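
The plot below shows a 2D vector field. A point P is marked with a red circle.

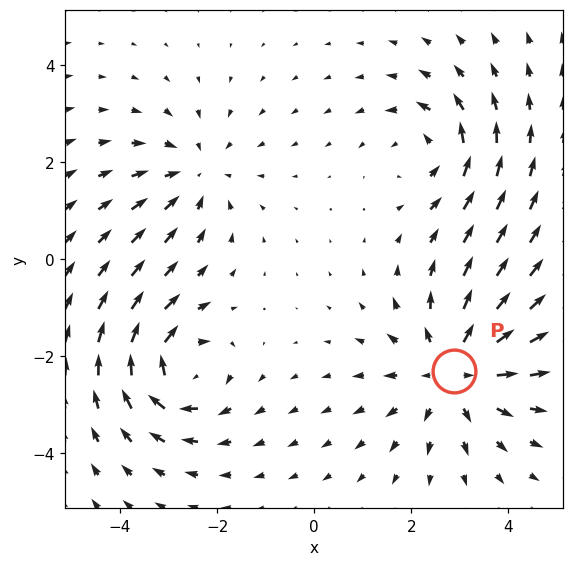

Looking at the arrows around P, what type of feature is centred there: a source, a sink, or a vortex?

At P (2.9, -2.3) the arrows spread outward. Divergence about +4, curl ≈0 — positive divergence with near-zero curl is a source.

source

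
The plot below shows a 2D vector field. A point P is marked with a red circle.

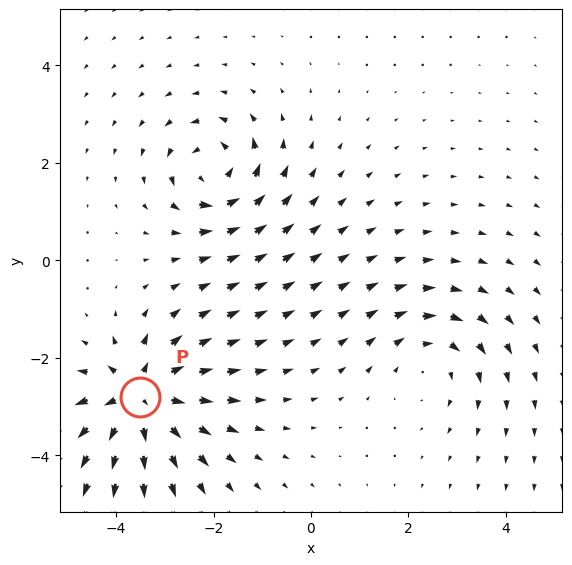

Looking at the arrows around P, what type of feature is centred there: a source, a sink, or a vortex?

At P (-3.5, -2.8) the arrows spread outward. Divergence about +7, curl ≈0 — positive divergence with near-zero curl is a source.

source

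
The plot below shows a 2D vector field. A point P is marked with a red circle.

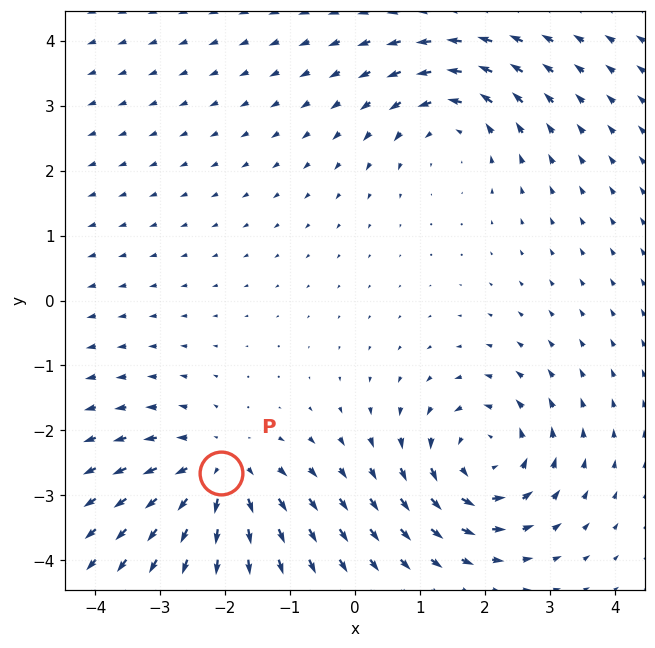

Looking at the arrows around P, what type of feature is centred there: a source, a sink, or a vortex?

source

At P (-2.1, -2.7) the arrows spread outward. Divergence about +5, curl ≈0 — positive divergence with near-zero curl is a source.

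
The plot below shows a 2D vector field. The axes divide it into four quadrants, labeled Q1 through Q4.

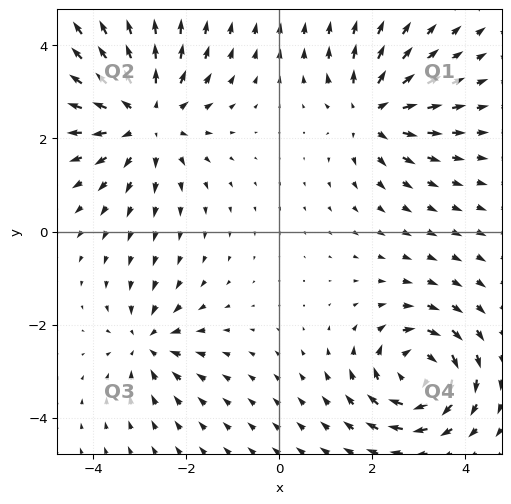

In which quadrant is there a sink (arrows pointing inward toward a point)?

The sink sits at approximately (-2.8, -2.4), which lies in quadrant Q3. The divergence there is about -3, negative as expected for a sink.

Q3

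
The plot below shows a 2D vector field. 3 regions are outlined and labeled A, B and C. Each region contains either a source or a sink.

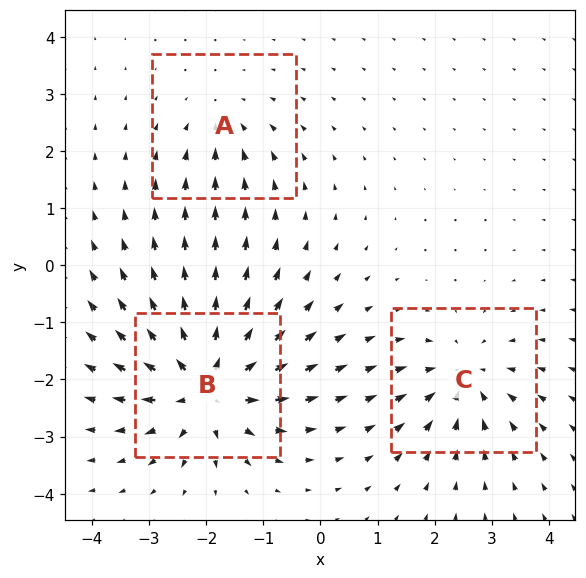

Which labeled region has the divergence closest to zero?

A

Divergence at each region's feature centre — A: about -2, B: about +6, C: about -4. Region A is closest to zero.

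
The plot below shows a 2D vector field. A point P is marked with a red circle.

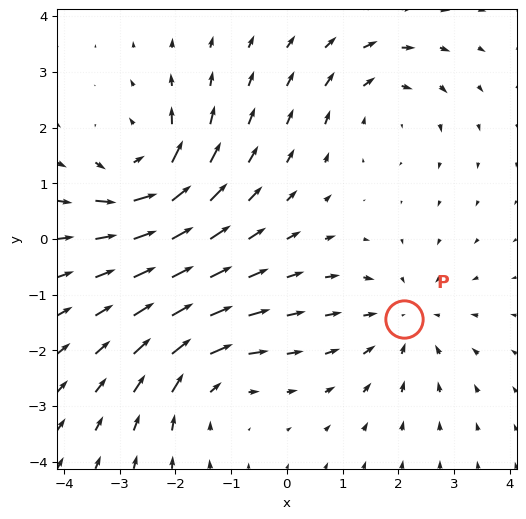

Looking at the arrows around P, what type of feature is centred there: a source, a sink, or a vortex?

At P (2.1, -1.4) the arrows converge inward. Divergence about -3, curl ≈0 — negative divergence with near-zero curl is a sink.

sink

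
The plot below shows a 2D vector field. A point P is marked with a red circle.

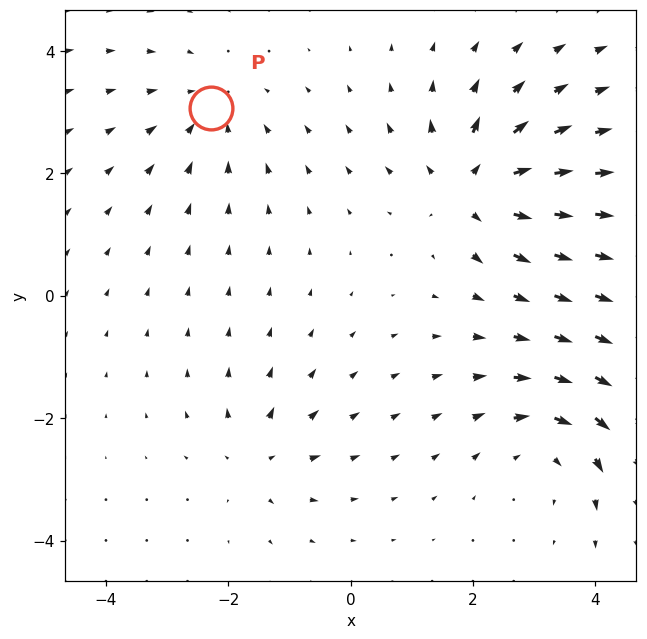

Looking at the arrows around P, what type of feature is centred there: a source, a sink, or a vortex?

sink

At P (-2.3, 3.1) the arrows converge inward. Divergence about -3, curl ≈0 — negative divergence with near-zero curl is a sink.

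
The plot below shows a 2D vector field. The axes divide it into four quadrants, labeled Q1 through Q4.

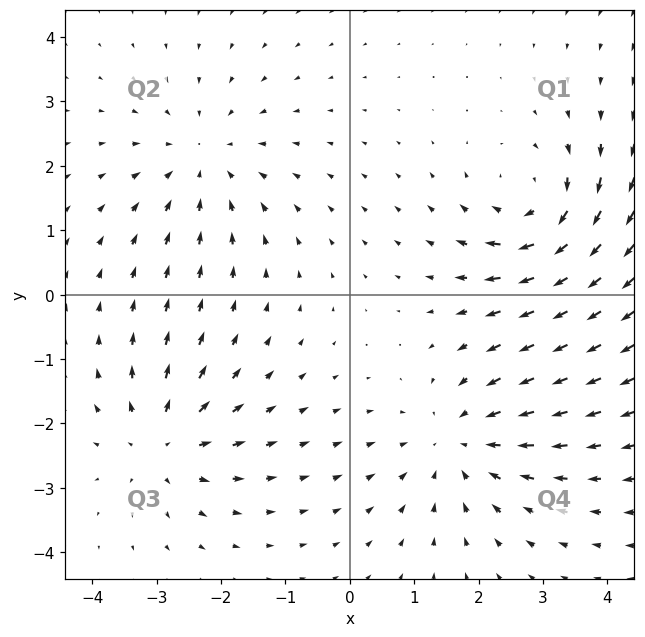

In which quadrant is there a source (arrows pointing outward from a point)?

Q3

The source sits at approximately (-2.9, -2.3), which lies in quadrant Q3. The divergence there is about +4, positive as expected for a source.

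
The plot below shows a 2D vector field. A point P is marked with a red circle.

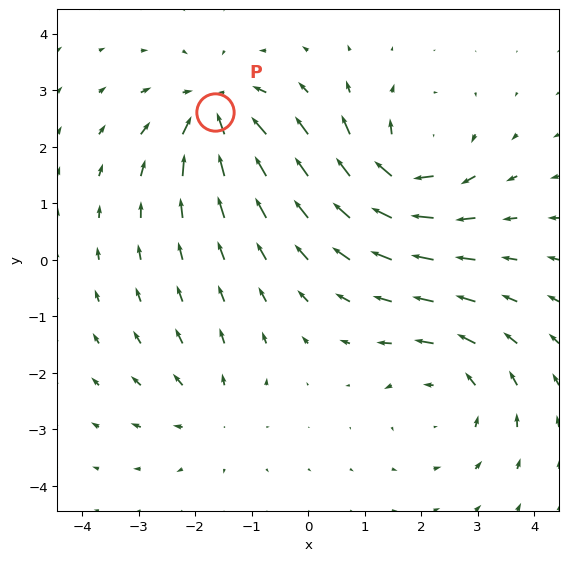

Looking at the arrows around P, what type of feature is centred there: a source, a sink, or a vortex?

sink

At P (-1.7, 2.6) the arrows converge inward. Divergence about -6, curl ≈0 — negative divergence with near-zero curl is a sink.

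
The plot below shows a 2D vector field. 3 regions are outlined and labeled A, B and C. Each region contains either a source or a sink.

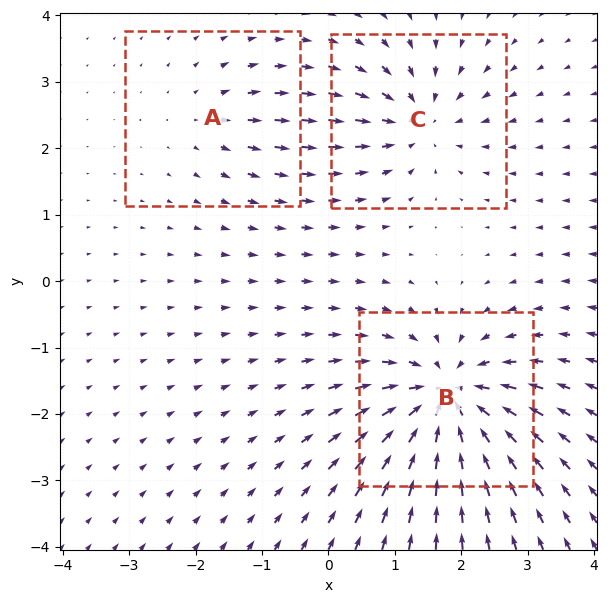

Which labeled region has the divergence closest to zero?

A

Divergence at each region's feature centre — A: about +2, B: about -7, C: about -4. Region A is closest to zero.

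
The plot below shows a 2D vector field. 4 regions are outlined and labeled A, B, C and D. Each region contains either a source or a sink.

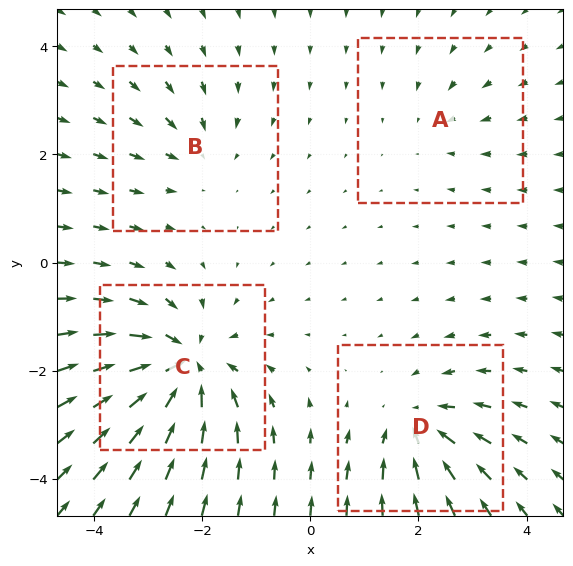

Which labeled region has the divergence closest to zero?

A

Divergence at each region's feature centre — A: about -2, B: about -3, C: about -8, D: about -5. Region A is closest to zero.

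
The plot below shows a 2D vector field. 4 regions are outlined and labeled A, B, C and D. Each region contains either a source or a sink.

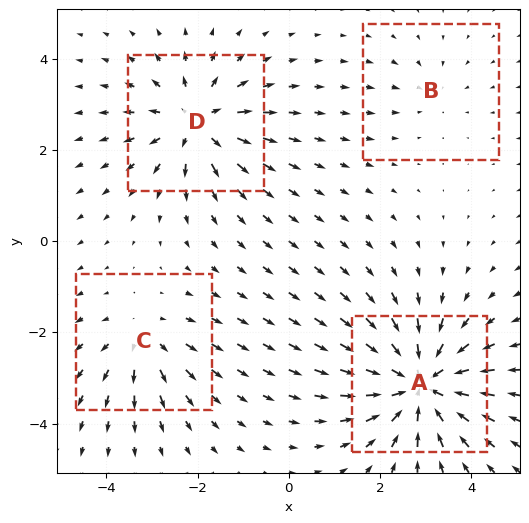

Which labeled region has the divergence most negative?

Divergence at each region's feature centre — A: about -7, B: about -2, C: about +3, D: about +5. Region A is most negative.

A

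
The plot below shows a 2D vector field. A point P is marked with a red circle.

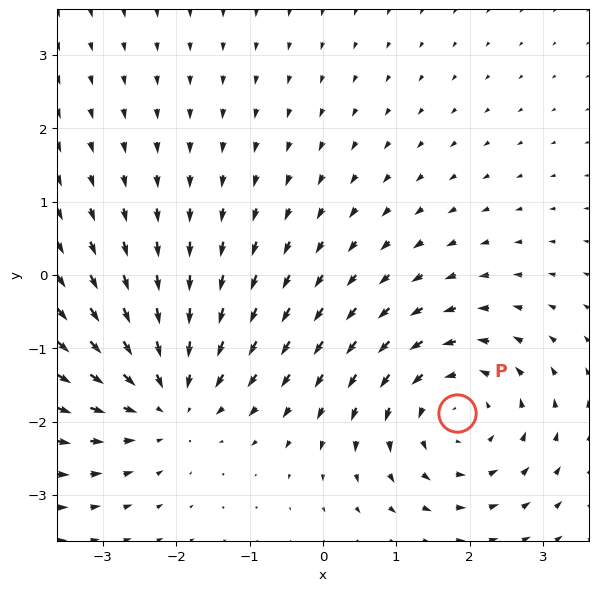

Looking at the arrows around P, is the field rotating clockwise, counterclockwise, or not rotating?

Near P at (1.8, -1.9) the arrows circulate counterclockwise. The curl (z-component) there is about +3; positive curl means counterclockwise rotation.

counterclockwise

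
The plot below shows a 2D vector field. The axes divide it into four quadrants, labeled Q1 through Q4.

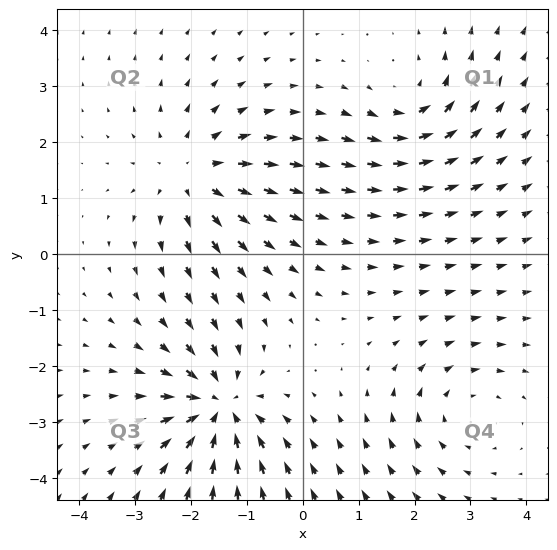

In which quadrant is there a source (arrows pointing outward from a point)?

The source sits at approximately (-2.0, 1.4), which lies in quadrant Q2. The divergence there is about +4, positive as expected for a source.

Q2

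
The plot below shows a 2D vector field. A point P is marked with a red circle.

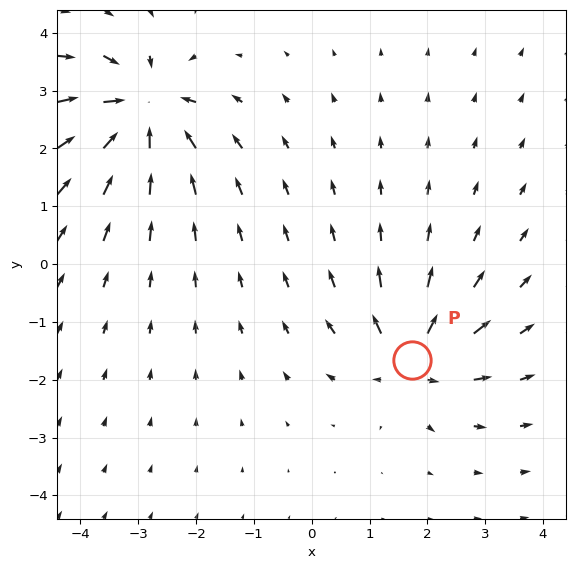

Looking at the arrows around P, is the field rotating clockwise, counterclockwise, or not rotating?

Near P at (1.7, -1.7) the arrows show no circulation. The curl there is ≈0.

not rotating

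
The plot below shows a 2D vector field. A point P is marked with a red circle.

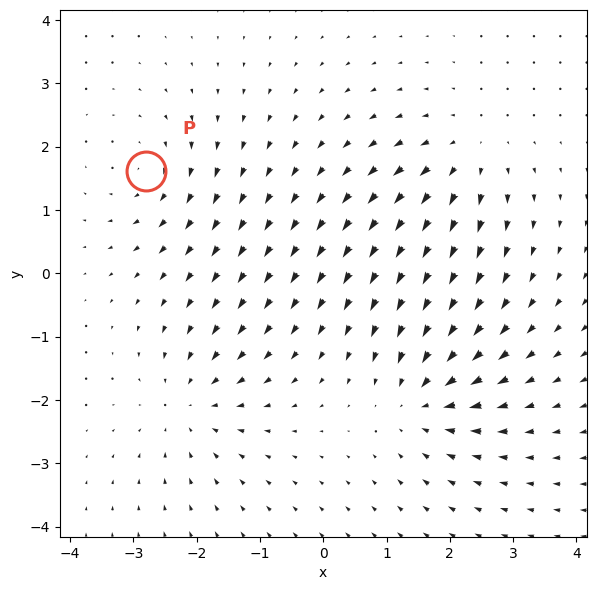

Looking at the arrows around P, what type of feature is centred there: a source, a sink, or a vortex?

At P (-2.8, 1.6) the arrows circulate clockwise. Divergence ≈0, curl about -3 — near-zero divergence with nonzero curl is a vortex.

vortex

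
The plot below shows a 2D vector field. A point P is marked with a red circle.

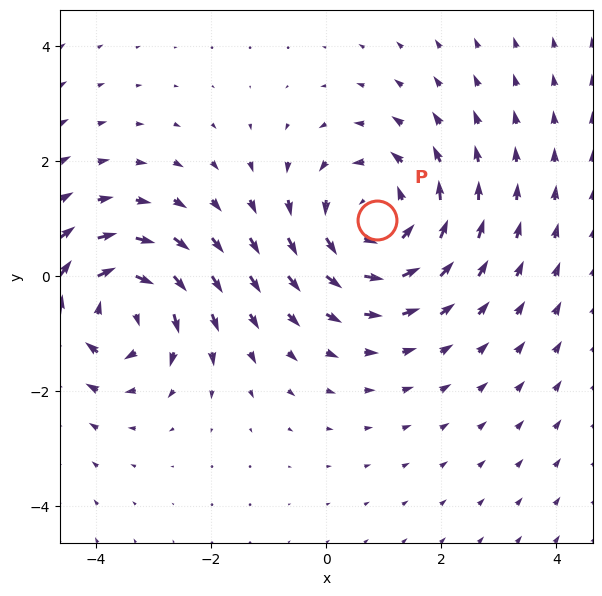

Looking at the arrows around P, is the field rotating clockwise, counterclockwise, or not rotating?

Near P at (0.9, 1.0) the arrows circulate counterclockwise. The curl (z-component) there is about +3; positive curl means counterclockwise rotation.

counterclockwise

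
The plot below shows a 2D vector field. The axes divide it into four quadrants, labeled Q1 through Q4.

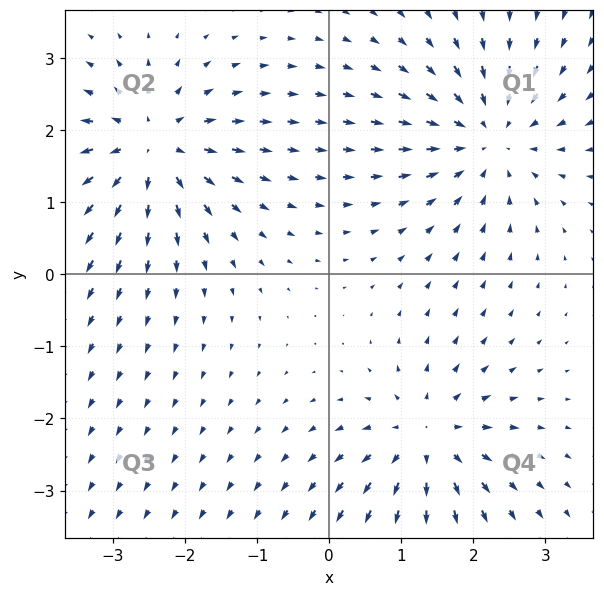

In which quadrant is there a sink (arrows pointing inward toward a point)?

The sink sits at approximately (2.2, 1.9), which lies in quadrant Q1. The divergence there is about -4, negative as expected for a sink.

Q1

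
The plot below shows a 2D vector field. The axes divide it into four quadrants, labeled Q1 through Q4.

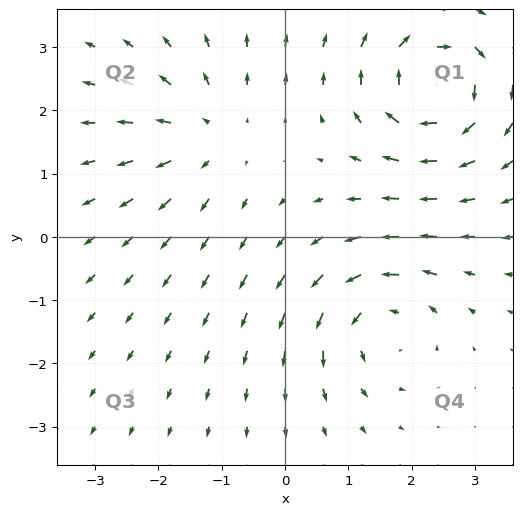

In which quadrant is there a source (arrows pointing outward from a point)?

Q2

The source sits at approximately (-1.2, 1.6), which lies in quadrant Q2. The divergence there is about +3, positive as expected for a source.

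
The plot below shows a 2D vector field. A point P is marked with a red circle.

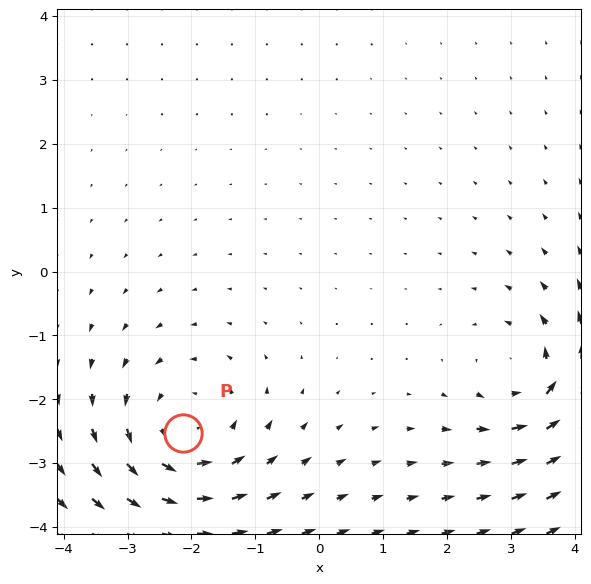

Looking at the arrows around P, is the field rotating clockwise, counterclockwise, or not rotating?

counterclockwise

Near P at (-2.1, -2.5) the arrows circulate counterclockwise. The curl (z-component) there is about +4; positive curl means counterclockwise rotation.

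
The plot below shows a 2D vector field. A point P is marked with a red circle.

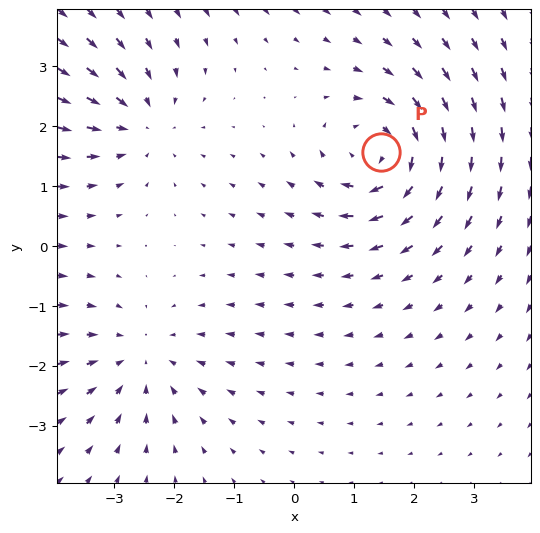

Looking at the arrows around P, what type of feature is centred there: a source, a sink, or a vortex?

vortex

At P (1.4, 1.6) the arrows circulate clockwise. Divergence ≈0, curl about -5 — near-zero divergence with nonzero curl is a vortex.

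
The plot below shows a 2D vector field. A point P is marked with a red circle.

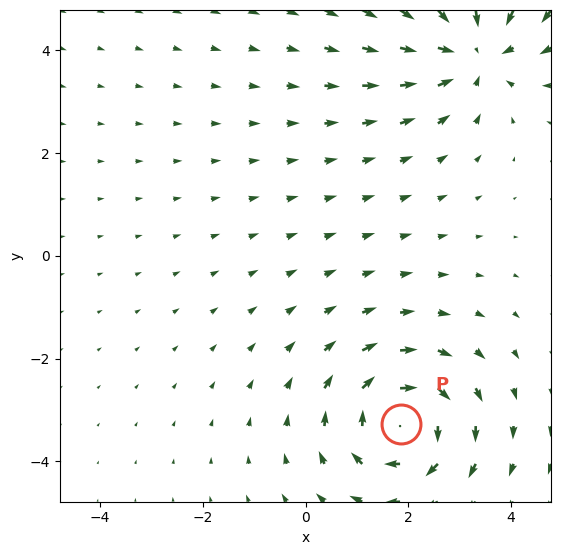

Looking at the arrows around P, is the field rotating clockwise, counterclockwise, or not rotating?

clockwise

Near P at (1.9, -3.3) the arrows circulate clockwise. The curl (z-component) there is about -4; negative curl means clockwise rotation.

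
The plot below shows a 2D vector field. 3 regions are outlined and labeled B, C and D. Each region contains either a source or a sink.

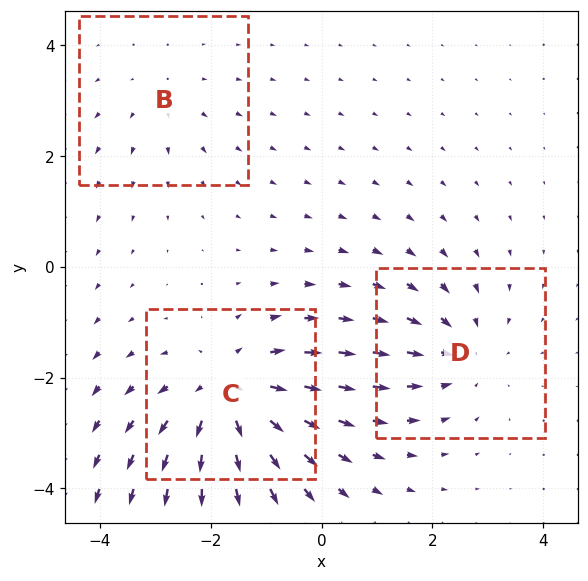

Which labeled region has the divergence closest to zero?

B

Divergence at each region's feature centre — B: about +2, C: about +5, D: about -3. Region B is closest to zero.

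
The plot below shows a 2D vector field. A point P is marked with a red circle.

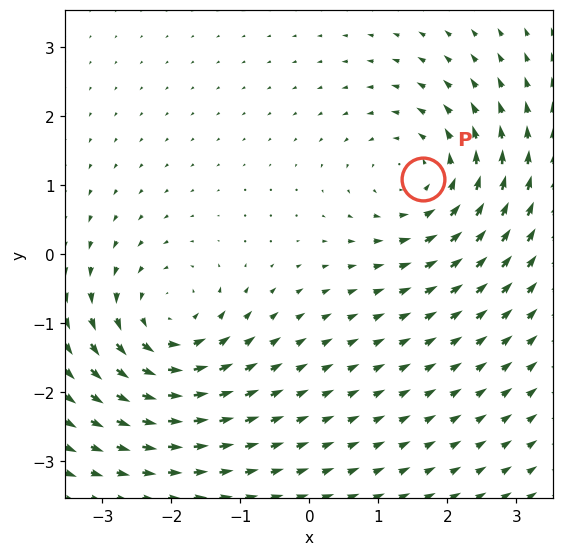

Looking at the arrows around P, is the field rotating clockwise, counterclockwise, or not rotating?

counterclockwise

Near P at (1.6, 1.1) the arrows circulate counterclockwise. The curl (z-component) there is about +3; positive curl means counterclockwise rotation.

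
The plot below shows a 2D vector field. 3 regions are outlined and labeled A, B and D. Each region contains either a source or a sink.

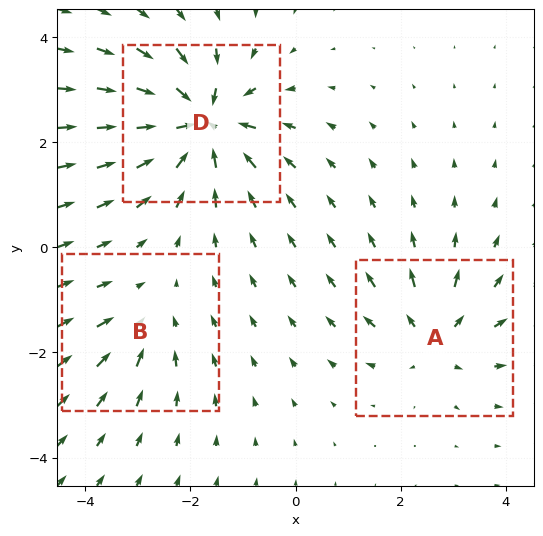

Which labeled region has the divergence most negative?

D

Divergence at each region's feature centre — A: about +4, B: about -2, D: about -6. Region D is most negative.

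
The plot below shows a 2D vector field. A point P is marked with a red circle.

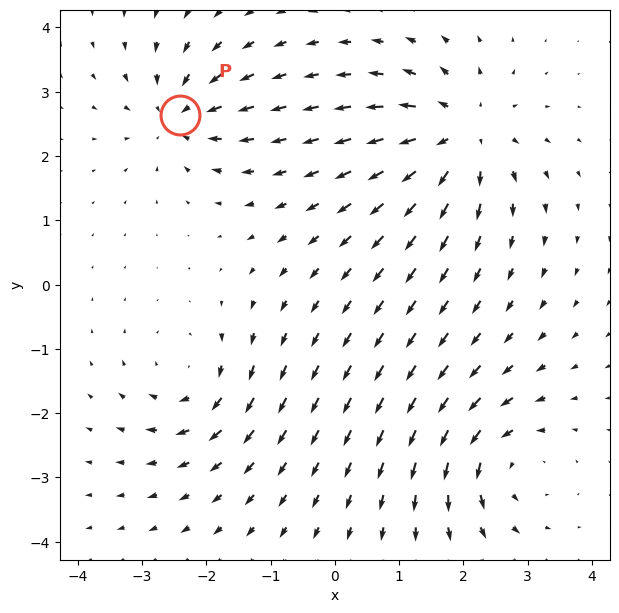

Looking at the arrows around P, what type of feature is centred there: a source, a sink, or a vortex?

At P (-2.4, 2.6) the arrows converge inward. Divergence about -4, curl ≈0 — negative divergence with near-zero curl is a sink.

sink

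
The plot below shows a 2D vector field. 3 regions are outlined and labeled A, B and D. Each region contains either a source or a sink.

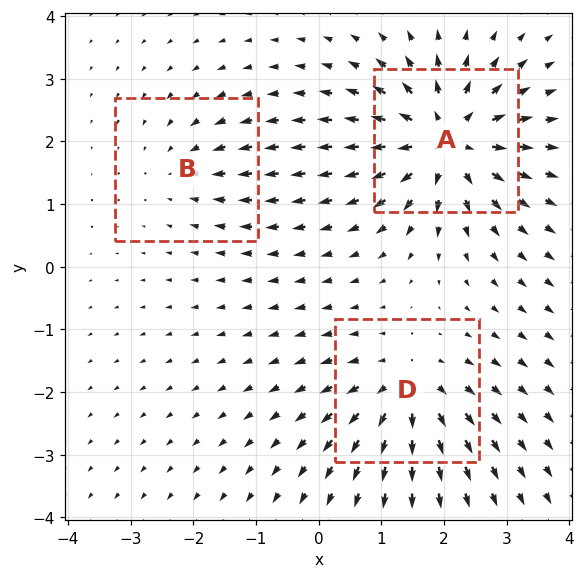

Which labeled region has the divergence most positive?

Divergence at each region's feature centre — A: about +6, B: about -2, D: about +4. Region A is most positive.

A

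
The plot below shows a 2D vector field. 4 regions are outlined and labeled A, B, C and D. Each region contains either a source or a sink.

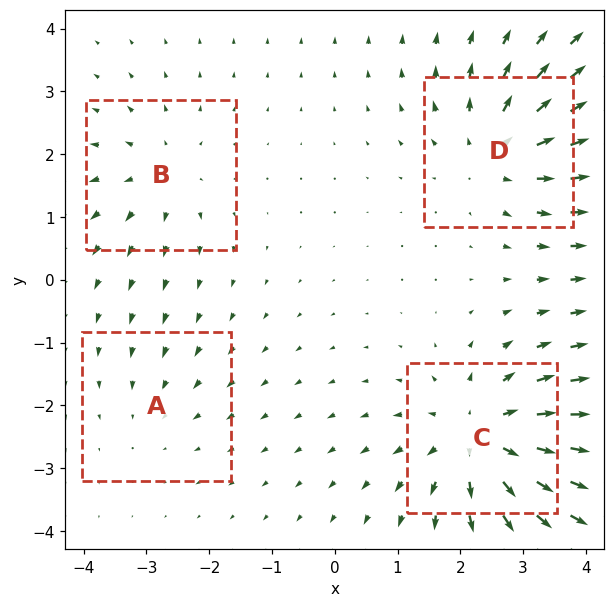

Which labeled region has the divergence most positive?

Divergence at each region's feature centre — A: about -2, B: about +3, C: about +7, D: about +5. Region C is most positive.

C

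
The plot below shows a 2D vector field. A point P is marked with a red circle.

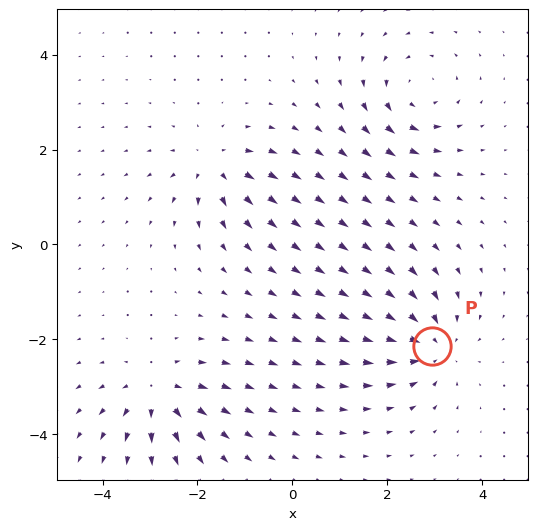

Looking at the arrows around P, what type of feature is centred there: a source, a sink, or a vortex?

sink

At P (2.9, -2.1) the arrows converge inward. Divergence about -5, curl ≈0 — negative divergence with near-zero curl is a sink.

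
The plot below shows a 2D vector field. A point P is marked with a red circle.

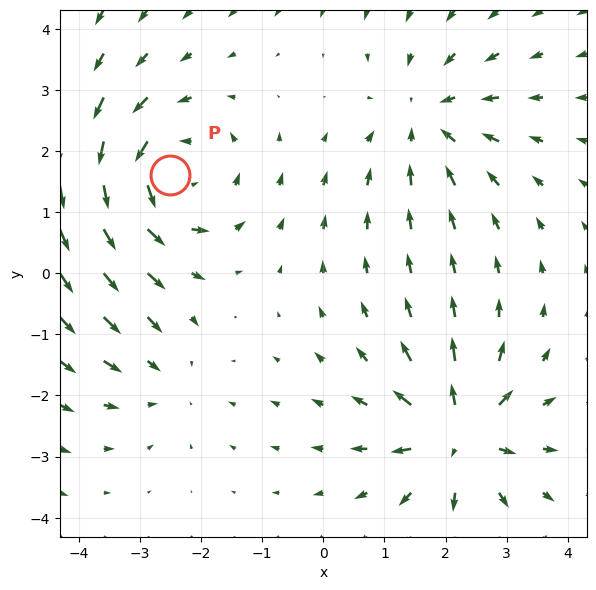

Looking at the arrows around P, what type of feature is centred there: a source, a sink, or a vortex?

At P (-2.5, 1.6) the arrows circulate counterclockwise. Divergence ≈0, curl about +5 — near-zero divergence with nonzero curl is a vortex.

vortex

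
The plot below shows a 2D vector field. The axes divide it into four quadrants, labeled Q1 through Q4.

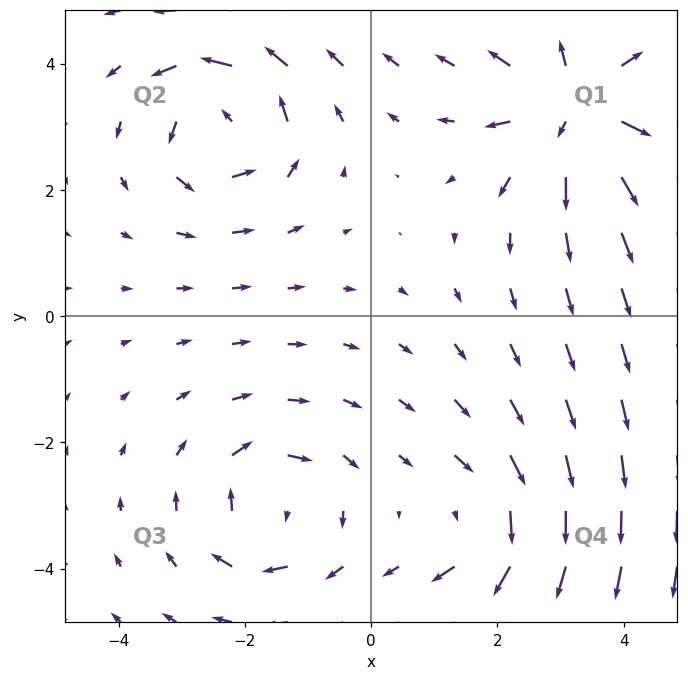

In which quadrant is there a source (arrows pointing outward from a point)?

The source sits at approximately (3.3, 3.3), which lies in quadrant Q1. The divergence there is about +6, positive as expected for a source.

Q1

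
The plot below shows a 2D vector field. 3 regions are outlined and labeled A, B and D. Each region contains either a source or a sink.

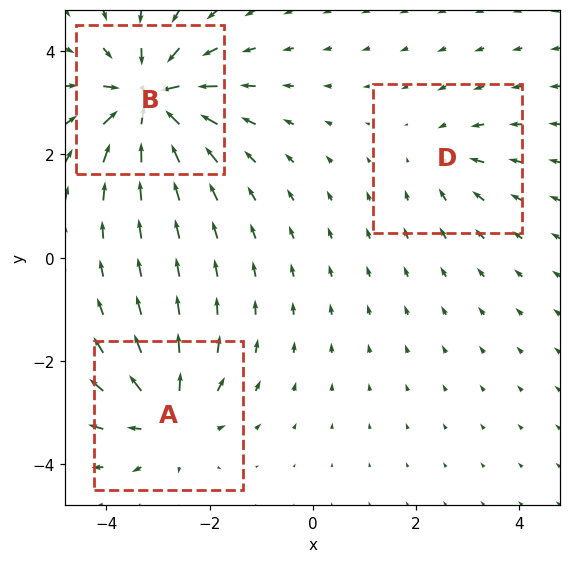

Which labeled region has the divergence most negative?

Divergence at each region's feature centre — A: about +4, B: about -6, D: about -2. Region B is most negative.

B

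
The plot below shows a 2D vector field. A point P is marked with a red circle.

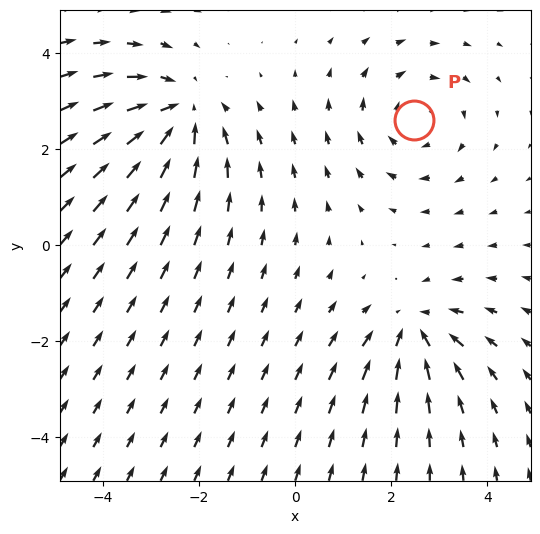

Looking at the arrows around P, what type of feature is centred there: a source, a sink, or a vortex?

At P (2.5, 2.6) the arrows circulate clockwise. Divergence ≈0, curl about -2 — near-zero divergence with nonzero curl is a vortex.

vortex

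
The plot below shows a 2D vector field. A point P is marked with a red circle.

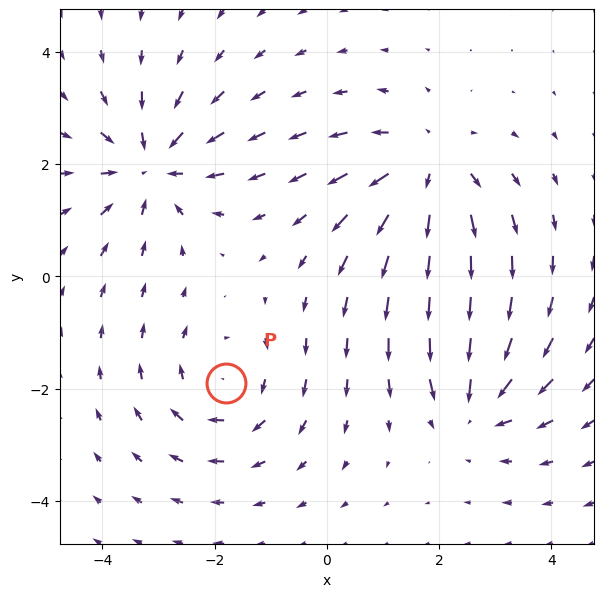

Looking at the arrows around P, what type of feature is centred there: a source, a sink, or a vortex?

At P (-1.8, -1.9) the arrows circulate clockwise. Divergence ≈0, curl about -3 — near-zero divergence with nonzero curl is a vortex.

vortex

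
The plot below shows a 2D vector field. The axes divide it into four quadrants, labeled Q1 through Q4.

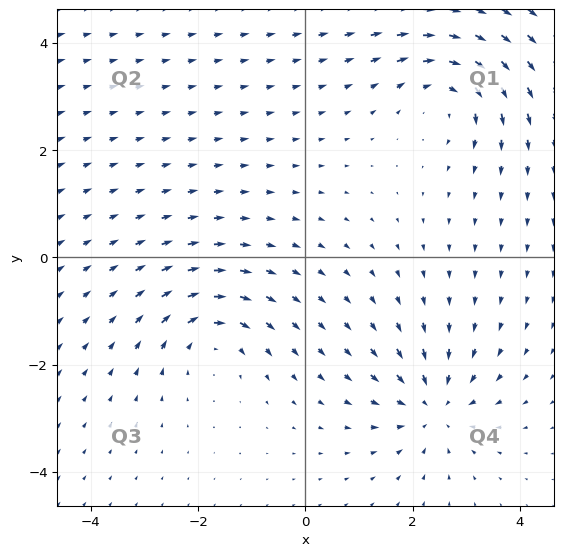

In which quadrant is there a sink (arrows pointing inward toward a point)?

Q4

The sink sits at approximately (2.4, -2.8), which lies in quadrant Q4. The divergence there is about -4, negative as expected for a sink.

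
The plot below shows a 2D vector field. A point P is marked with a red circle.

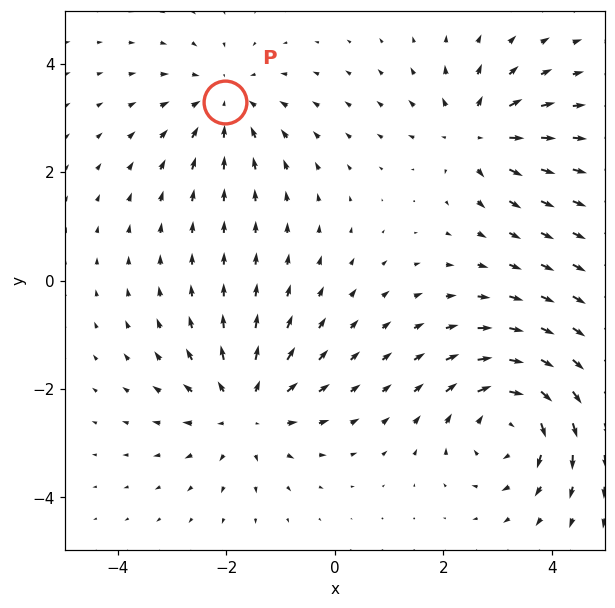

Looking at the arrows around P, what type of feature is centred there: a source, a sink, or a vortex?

sink

At P (-2.0, 3.3) the arrows converge inward. Divergence about -3, curl ≈0 — negative divergence with near-zero curl is a sink.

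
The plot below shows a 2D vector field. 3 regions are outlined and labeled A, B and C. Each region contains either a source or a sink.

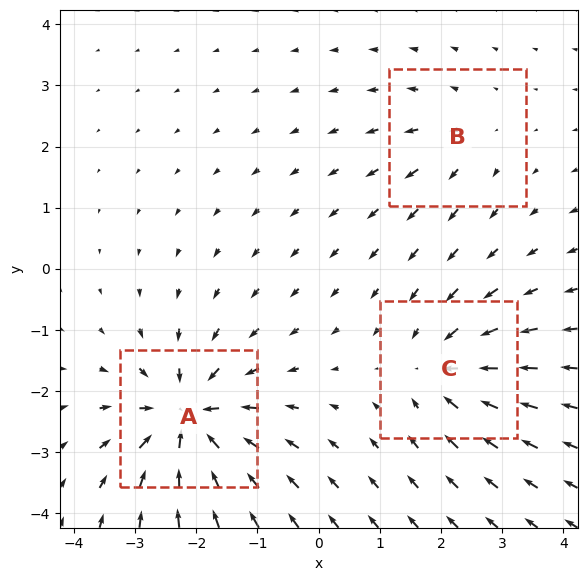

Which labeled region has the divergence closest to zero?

B

Divergence at each region's feature centre — A: about -7, B: about +2, C: about -4. Region B is closest to zero.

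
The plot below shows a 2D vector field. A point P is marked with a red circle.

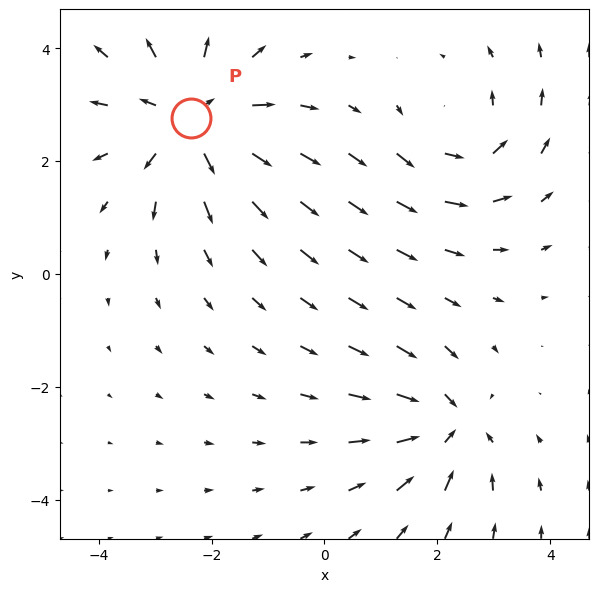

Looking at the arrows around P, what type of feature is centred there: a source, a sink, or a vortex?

At P (-2.4, 2.8) the arrows spread outward. Divergence about +4, curl ≈0 — positive divergence with near-zero curl is a source.

source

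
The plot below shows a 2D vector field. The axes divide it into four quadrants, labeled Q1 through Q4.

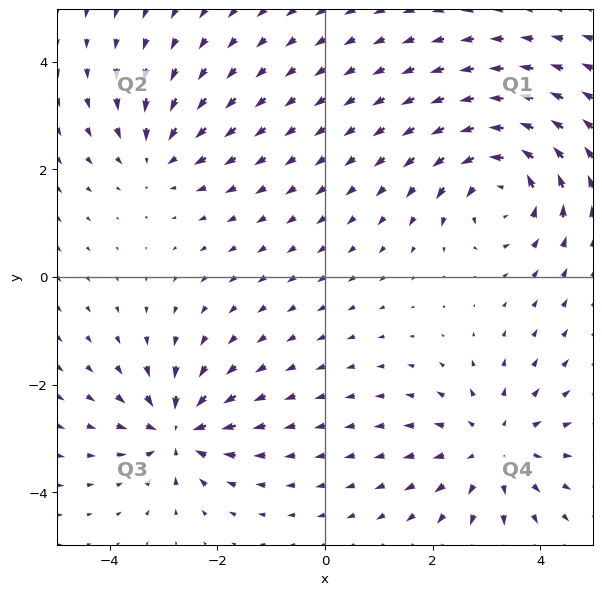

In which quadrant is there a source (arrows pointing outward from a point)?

The source sits at approximately (3.1, -3.2), which lies in quadrant Q4. The divergence there is about +4, positive as expected for a source.

Q4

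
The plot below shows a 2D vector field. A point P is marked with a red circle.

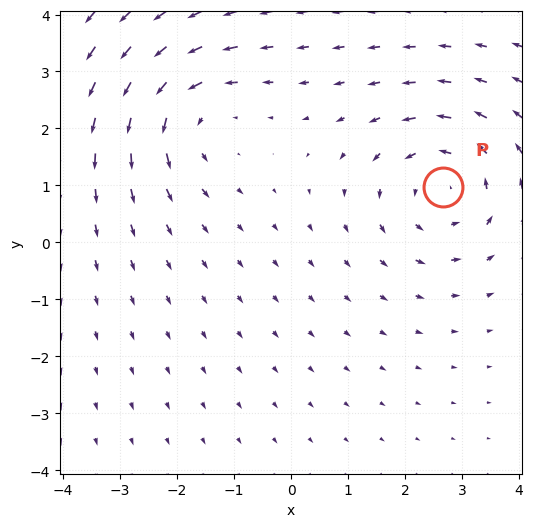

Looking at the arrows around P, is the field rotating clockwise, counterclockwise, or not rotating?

Near P at (2.7, 1.0) the arrows circulate counterclockwise. The curl (z-component) there is about +4; positive curl means counterclockwise rotation.

counterclockwise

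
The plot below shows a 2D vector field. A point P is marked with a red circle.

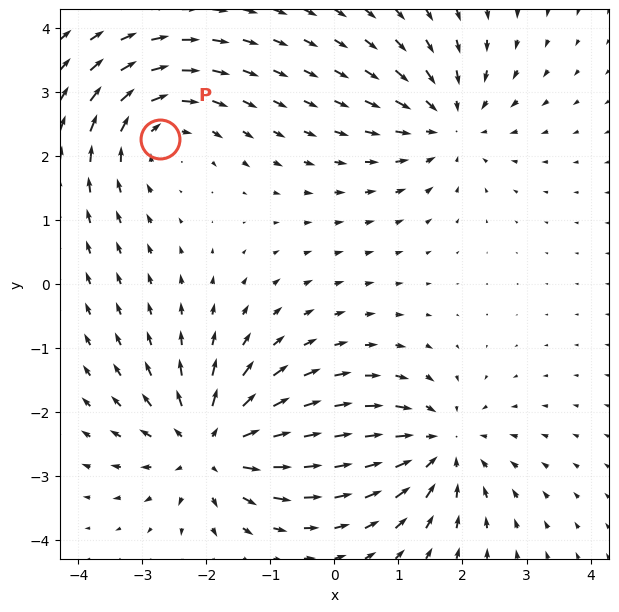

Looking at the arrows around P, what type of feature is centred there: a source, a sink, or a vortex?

vortex

At P (-2.7, 2.3) the arrows circulate clockwise. Divergence ≈0, curl about -4 — near-zero divergence with nonzero curl is a vortex.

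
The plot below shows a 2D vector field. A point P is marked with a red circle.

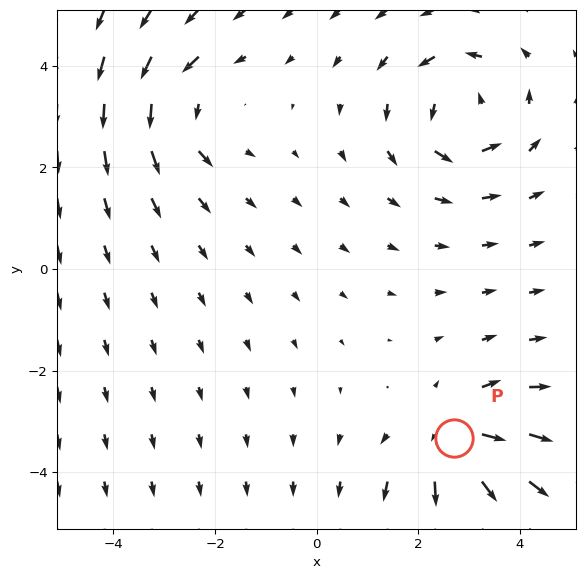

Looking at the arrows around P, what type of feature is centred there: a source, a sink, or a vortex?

source

At P (2.7, -3.3) the arrows spread outward. Divergence about +4, curl ≈0 — positive divergence with near-zero curl is a source.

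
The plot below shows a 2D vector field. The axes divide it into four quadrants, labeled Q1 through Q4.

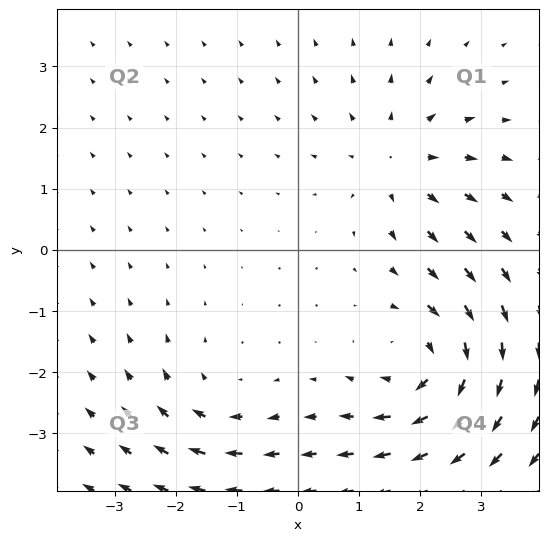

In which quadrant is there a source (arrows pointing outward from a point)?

The source sits at approximately (1.6, 1.5), which lies in quadrant Q1. The divergence there is about +3, positive as expected for a source.

Q1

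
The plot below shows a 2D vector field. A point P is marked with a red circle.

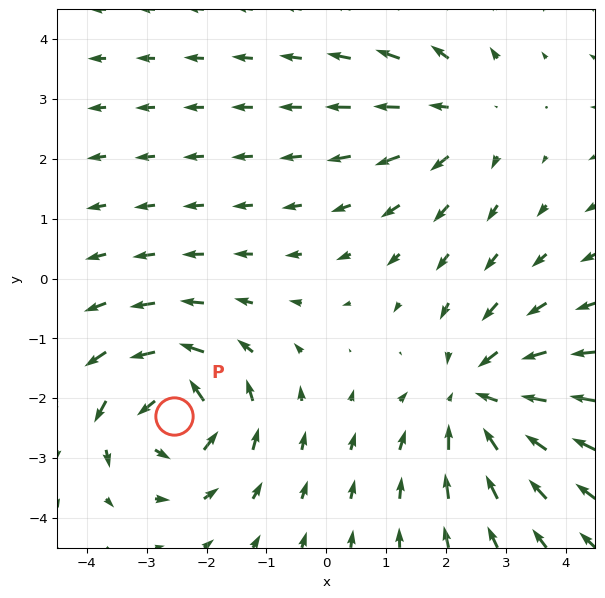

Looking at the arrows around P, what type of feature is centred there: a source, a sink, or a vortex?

vortex

At P (-2.6, -2.3) the arrows circulate counterclockwise. Divergence ≈0, curl about +6 — near-zero divergence with nonzero curl is a vortex.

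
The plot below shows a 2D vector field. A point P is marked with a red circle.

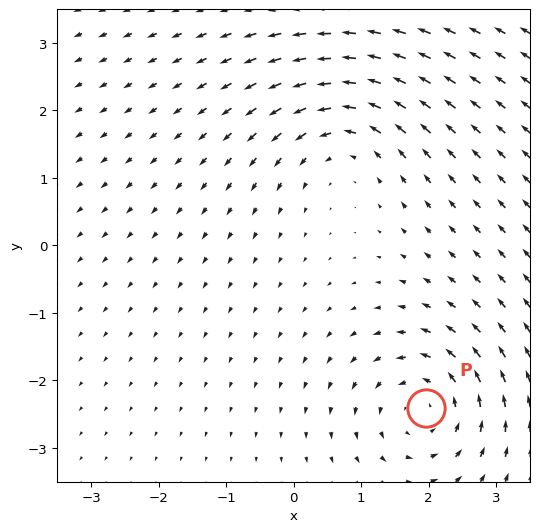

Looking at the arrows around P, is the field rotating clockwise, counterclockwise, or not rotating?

counterclockwise

Near P at (2.0, -2.4) the arrows circulate counterclockwise. The curl (z-component) there is about +4; positive curl means counterclockwise rotation.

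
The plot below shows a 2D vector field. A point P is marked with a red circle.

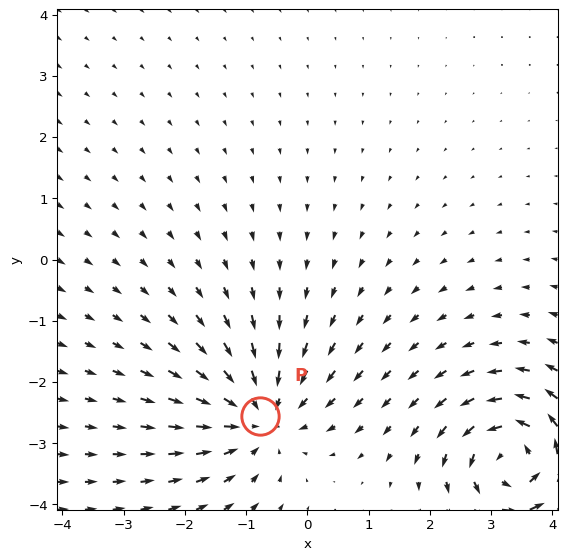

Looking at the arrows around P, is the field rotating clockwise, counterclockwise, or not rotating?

Near P at (-0.8, -2.6) the arrows show no circulation. The curl there is ≈0.

not rotating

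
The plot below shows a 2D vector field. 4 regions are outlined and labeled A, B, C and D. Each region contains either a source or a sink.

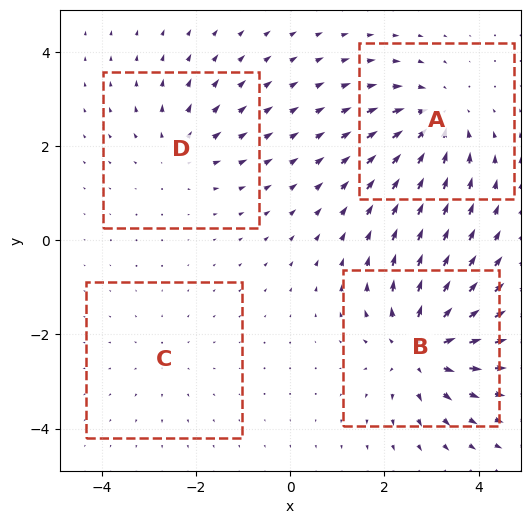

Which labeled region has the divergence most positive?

Divergence at each region's feature centre — A: about -5, B: about +6, C: about +2, D: about +3. Region B is most positive.

B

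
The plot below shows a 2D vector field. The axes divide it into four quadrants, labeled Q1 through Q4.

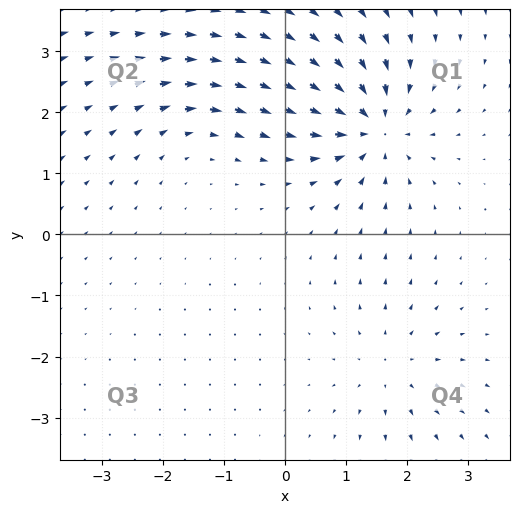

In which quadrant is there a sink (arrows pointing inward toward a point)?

The sink sits at approximately (1.5, 1.8), which lies in quadrant Q1. The divergence there is about -6, negative as expected for a sink.

Q1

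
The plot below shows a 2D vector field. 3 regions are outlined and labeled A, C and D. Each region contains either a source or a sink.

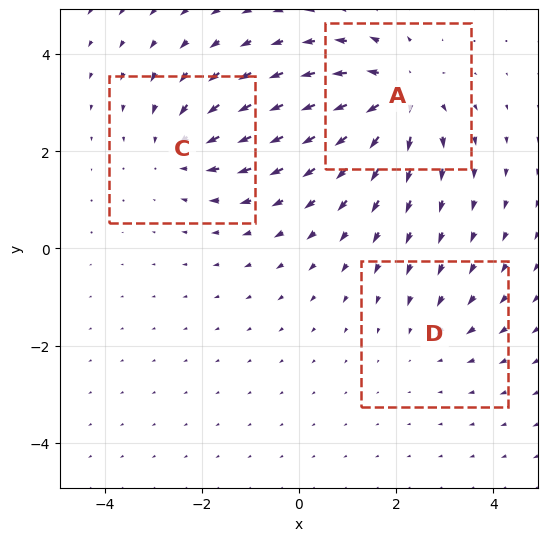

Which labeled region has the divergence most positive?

Divergence at each region's feature centre — A: about +5, C: about -3, D: about -2. Region A is most positive.

A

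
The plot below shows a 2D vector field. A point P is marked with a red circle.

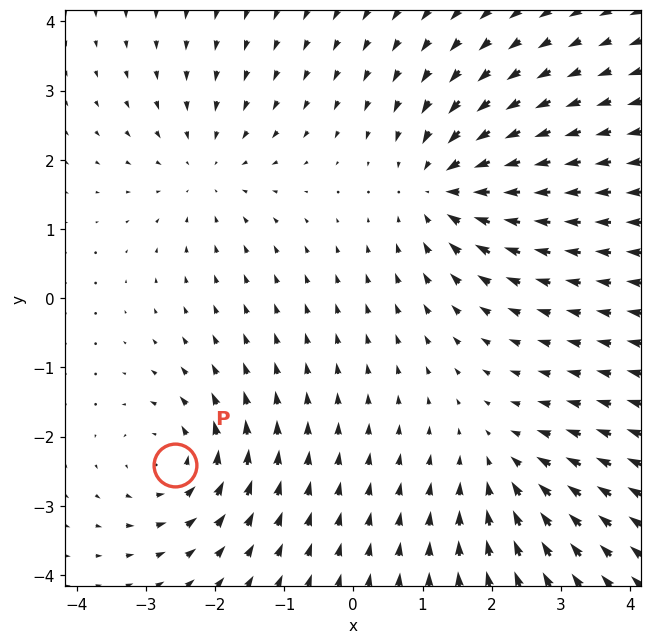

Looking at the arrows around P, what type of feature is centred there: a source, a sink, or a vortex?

At P (-2.6, -2.4) the arrows circulate counterclockwise. Divergence ≈0, curl about +4 — near-zero divergence with nonzero curl is a vortex.

vortex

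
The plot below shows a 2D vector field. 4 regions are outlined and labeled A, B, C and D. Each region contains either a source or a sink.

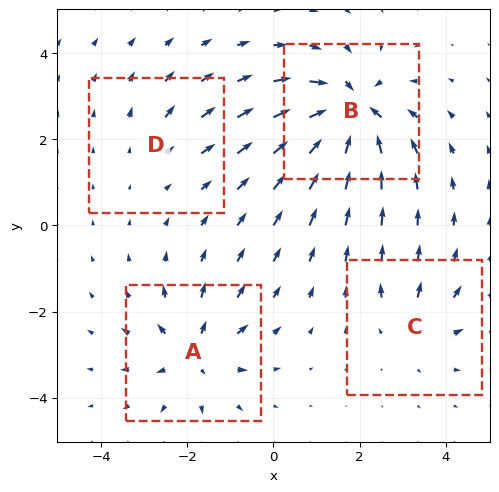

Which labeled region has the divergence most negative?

Divergence at each region's feature centre — A: about +5, B: about -8, C: about +4, D: about +2. Region B is most negative.

B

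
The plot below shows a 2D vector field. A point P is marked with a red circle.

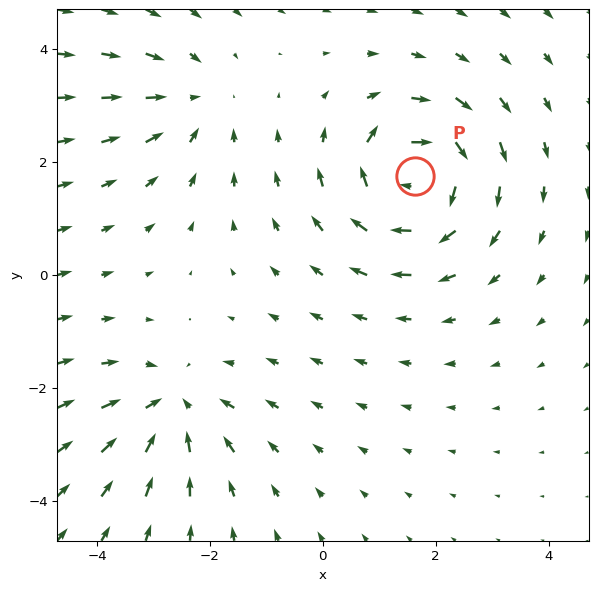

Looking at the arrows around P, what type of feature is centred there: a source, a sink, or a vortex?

At P (1.6, 1.7) the arrows circulate clockwise. Divergence ≈0, curl about -6 — near-zero divergence with nonzero curl is a vortex.

vortex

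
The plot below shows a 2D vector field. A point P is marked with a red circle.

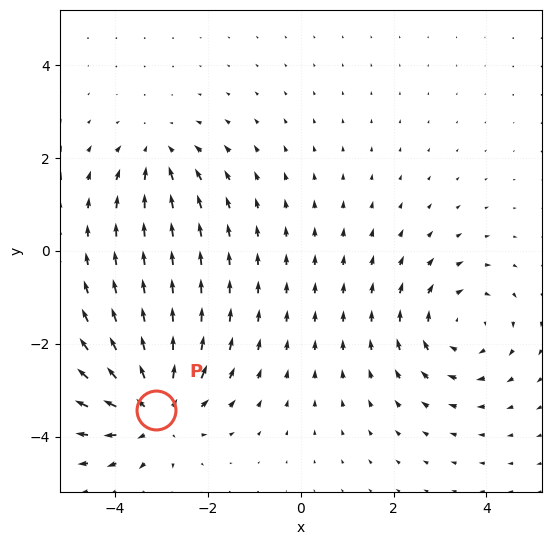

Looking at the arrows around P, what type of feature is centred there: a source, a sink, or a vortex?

At P (-3.1, -3.4) the arrows spread outward. Divergence about +5, curl ≈0 — positive divergence with near-zero curl is a source.

source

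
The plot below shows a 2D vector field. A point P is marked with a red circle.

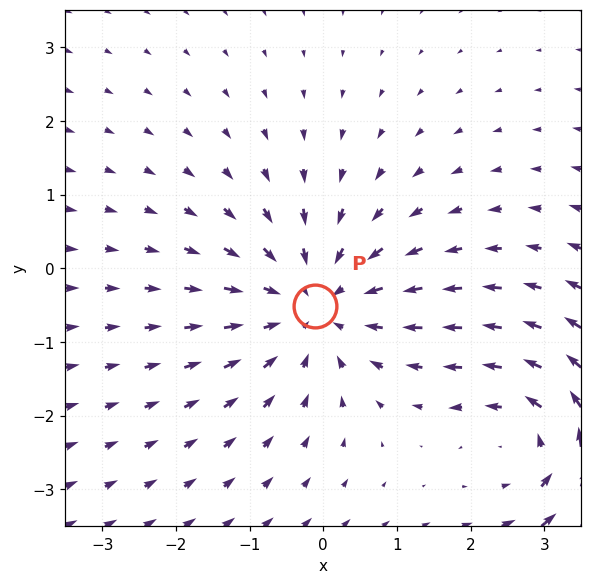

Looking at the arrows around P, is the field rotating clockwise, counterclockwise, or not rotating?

not rotating

Near P at (-0.1, -0.5) the arrows show no circulation. The curl there is ≈0.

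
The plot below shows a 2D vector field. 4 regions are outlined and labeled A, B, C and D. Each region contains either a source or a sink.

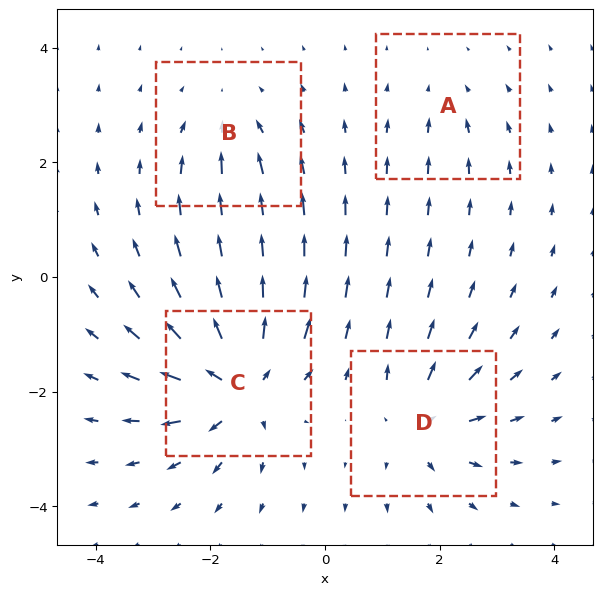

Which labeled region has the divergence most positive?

Divergence at each region's feature centre — A: about -2, B: about -4, C: about +8, D: about +5. Region C is most positive.

C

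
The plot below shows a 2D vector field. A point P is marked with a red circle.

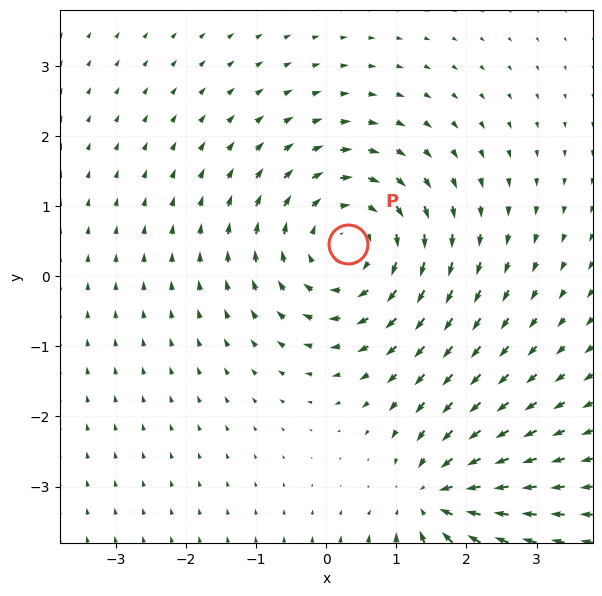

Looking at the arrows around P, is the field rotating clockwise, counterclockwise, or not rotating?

Near P at (0.3, 0.5) the arrows circulate clockwise. The curl (z-component) there is about -3; negative curl means clockwise rotation.

clockwise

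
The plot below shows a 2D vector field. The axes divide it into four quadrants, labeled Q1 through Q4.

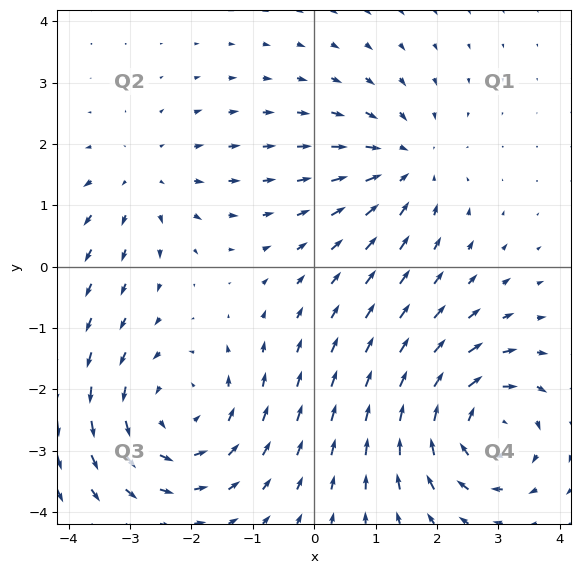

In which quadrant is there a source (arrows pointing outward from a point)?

Q2

The source sits at approximately (-2.8, 1.4), which lies in quadrant Q2. The divergence there is about +2, positive as expected for a source.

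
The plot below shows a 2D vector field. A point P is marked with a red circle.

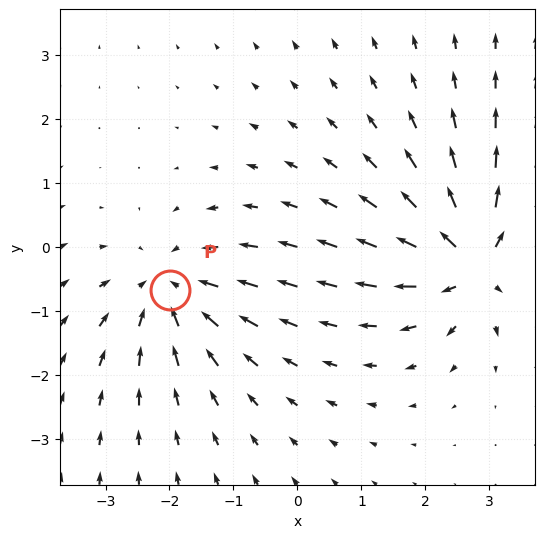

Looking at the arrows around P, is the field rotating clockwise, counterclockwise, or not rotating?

Near P at (-2.0, -0.7) the arrows show no circulation. The curl there is ≈0.

not rotating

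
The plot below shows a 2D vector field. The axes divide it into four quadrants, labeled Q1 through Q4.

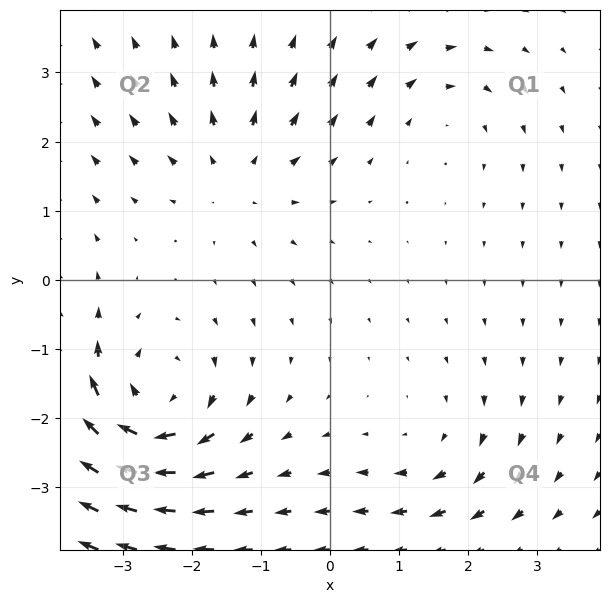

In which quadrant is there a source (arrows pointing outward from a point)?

The source sits at approximately (-1.3, 1.5), which lies in quadrant Q2. The divergence there is about +3, positive as expected for a source.

Q2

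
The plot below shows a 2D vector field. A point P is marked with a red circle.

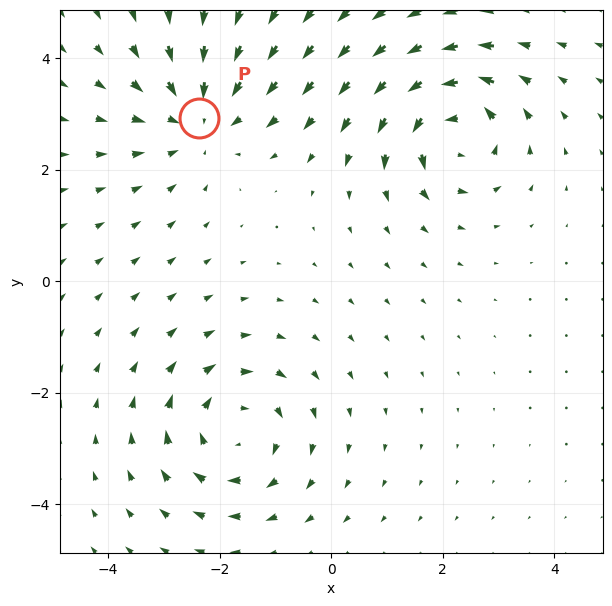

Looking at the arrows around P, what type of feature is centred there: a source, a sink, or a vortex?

sink

At P (-2.4, 2.9) the arrows converge inward. Divergence about -4, curl ≈0 — negative divergence with near-zero curl is a sink.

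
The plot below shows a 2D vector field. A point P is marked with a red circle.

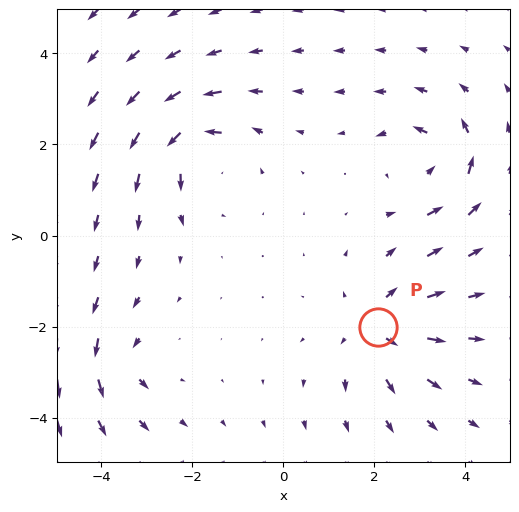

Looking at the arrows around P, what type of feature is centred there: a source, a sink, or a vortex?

At P (2.1, -2.0) the arrows spread outward. Divergence about +5, curl ≈0 — positive divergence with near-zero curl is a source.

source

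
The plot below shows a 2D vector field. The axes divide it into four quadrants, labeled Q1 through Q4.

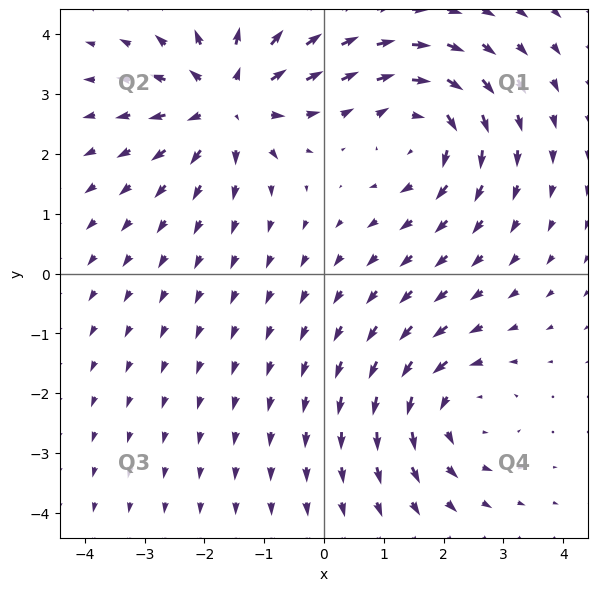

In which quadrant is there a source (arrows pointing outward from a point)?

The source sits at approximately (-1.6, 2.9), which lies in quadrant Q2. The divergence there is about +4, positive as expected for a source.

Q2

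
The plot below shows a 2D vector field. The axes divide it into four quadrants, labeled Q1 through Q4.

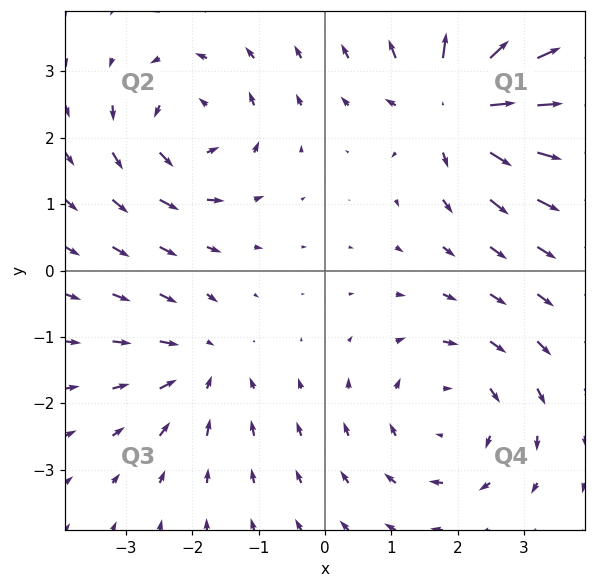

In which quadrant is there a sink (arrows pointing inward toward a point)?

Q3

The sink sits at approximately (-1.9, -1.4), which lies in quadrant Q3. The divergence there is about -3, negative as expected for a sink.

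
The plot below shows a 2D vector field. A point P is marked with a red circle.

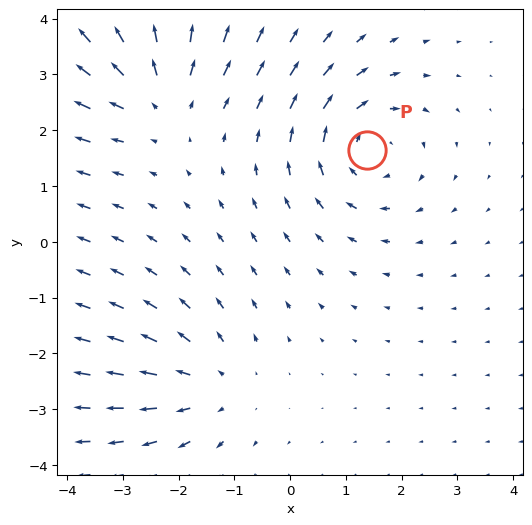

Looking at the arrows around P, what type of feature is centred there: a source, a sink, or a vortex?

vortex

At P (1.4, 1.6) the arrows circulate clockwise. Divergence ≈0, curl about -3 — near-zero divergence with nonzero curl is a vortex.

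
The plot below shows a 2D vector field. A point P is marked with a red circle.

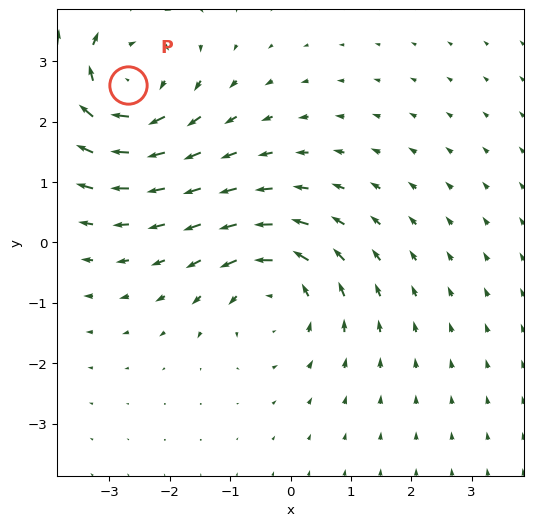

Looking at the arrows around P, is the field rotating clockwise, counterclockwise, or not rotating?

Near P at (-2.7, 2.6) the arrows circulate clockwise. The curl (z-component) there is about -4; negative curl means clockwise rotation.

clockwise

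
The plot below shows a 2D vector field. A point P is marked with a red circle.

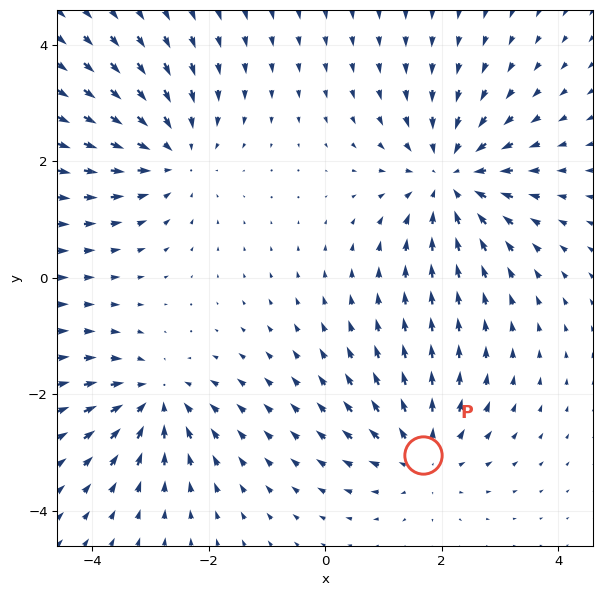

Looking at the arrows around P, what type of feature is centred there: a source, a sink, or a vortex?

At P (1.7, -3.0) the arrows spread outward. Divergence about +4, curl ≈0 — positive divergence with near-zero curl is a source.

source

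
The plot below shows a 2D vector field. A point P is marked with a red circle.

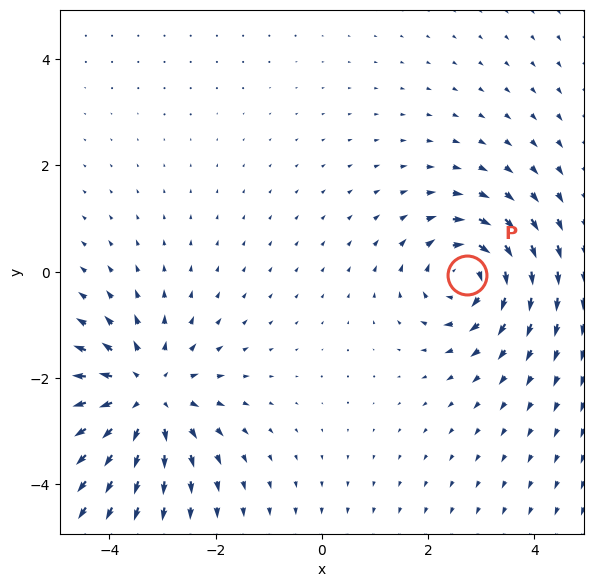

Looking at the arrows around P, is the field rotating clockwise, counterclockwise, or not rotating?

clockwise

Near P at (2.7, -0.1) the arrows circulate clockwise. The curl (z-component) there is about -5; negative curl means clockwise rotation.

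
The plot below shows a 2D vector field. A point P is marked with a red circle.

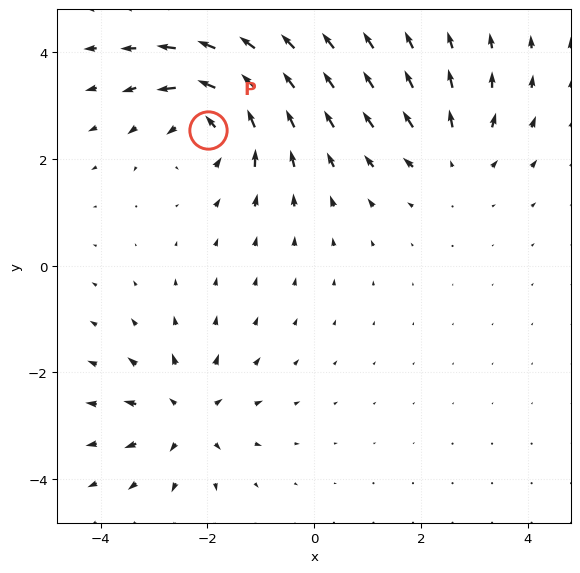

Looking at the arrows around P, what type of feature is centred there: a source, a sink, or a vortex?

vortex

At P (-2.0, 2.5) the arrows circulate counterclockwise. Divergence ≈0, curl about +5 — near-zero divergence with nonzero curl is a vortex.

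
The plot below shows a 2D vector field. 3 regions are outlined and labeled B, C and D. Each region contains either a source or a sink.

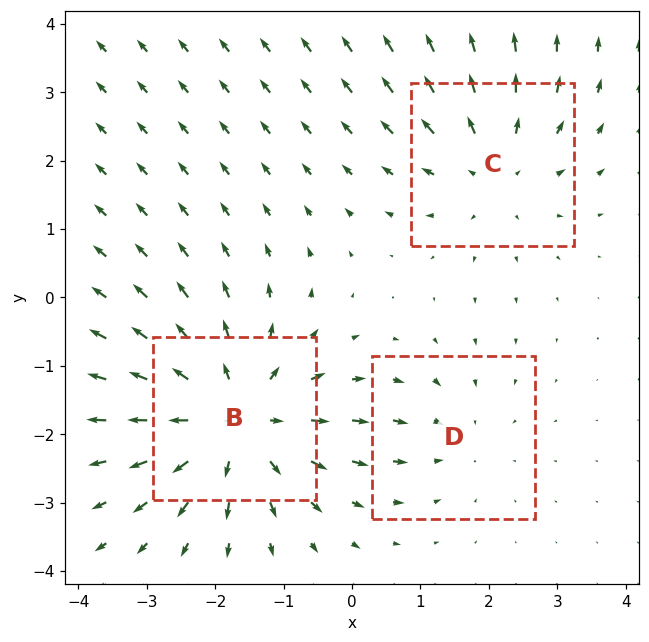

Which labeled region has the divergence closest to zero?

D

Divergence at each region's feature centre — B: about +4, C: about +3, D: about -2. Region D is closest to zero.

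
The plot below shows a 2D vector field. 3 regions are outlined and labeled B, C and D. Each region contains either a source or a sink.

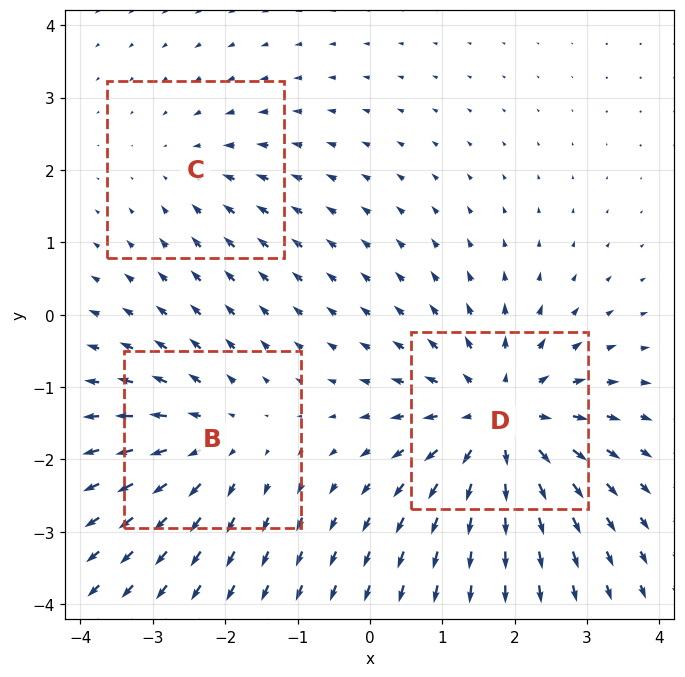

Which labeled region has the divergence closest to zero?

C

Divergence at each region's feature centre — B: about +3, C: about -2, D: about +5. Region C is closest to zero.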